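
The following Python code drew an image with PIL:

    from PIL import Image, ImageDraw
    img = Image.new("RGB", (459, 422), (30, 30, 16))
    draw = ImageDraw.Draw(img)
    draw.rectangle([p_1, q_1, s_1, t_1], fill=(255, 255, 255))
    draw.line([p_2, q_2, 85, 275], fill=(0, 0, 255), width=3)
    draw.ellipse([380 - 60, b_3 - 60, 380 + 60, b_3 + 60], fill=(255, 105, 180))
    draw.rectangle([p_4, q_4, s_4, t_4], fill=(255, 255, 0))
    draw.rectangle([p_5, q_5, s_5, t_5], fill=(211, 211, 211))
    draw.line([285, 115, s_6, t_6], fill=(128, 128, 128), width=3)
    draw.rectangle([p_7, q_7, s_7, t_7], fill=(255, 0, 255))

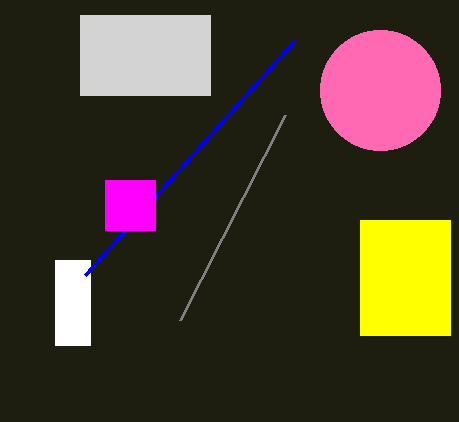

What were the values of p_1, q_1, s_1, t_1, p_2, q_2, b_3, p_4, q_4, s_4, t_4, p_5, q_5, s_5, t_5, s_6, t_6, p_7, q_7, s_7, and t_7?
p_1 = 55; q_1 = 260; s_1 = 90; t_1 = 345; p_2 = 295; q_2 = 40; b_3 = 90; p_4 = 360; q_4 = 220; s_4 = 450; t_4 = 335; p_5 = 80; q_5 = 15; s_5 = 210; t_5 = 95; s_6 = 180; t_6 = 320; p_7 = 105; q_7 = 180; s_7 = 155; t_7 = 230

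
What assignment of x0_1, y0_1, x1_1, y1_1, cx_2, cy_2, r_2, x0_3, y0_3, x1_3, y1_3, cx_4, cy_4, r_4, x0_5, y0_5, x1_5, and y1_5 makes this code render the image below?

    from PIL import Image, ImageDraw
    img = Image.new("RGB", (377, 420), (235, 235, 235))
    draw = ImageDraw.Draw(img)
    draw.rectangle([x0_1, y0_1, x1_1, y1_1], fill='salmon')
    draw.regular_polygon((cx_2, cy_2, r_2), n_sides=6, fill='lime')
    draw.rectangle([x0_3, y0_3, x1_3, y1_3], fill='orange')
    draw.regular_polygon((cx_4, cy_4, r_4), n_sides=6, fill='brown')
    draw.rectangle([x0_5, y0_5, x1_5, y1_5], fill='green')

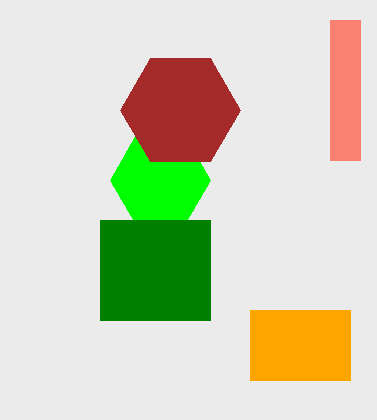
x0_1 = 330; y0_1 = 20; x1_1 = 360; y1_1 = 160; cx_2 = 160; cy_2 = 180; r_2 = 50; x0_3 = 250; y0_3 = 310; x1_3 = 350; y1_3 = 380; cx_4 = 180; cy_4 = 110; r_4 = 60; x0_5 = 100; y0_5 = 220; x1_5 = 210; y1_5 = 320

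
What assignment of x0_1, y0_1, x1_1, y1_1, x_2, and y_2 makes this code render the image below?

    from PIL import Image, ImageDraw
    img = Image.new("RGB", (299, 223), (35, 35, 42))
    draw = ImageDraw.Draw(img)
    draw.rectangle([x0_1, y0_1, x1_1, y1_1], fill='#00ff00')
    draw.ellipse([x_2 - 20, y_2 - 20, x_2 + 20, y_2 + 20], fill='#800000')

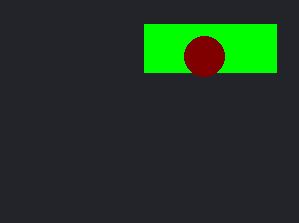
x0_1 = 144; y0_1 = 24; x1_1 = 276; y1_1 = 72; x_2 = 204; y_2 = 56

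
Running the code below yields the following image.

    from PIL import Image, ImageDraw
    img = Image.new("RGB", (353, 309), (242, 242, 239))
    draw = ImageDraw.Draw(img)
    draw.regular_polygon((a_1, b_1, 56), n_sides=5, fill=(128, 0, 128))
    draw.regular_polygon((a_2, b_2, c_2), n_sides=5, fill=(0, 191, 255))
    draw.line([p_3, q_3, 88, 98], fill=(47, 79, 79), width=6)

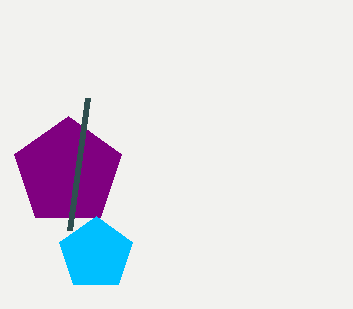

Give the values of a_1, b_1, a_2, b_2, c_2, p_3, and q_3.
a_1 = 68, b_1 = 172, a_2 = 96, b_2 = 254, c_2 = 38, p_3 = 70, q_3 = 230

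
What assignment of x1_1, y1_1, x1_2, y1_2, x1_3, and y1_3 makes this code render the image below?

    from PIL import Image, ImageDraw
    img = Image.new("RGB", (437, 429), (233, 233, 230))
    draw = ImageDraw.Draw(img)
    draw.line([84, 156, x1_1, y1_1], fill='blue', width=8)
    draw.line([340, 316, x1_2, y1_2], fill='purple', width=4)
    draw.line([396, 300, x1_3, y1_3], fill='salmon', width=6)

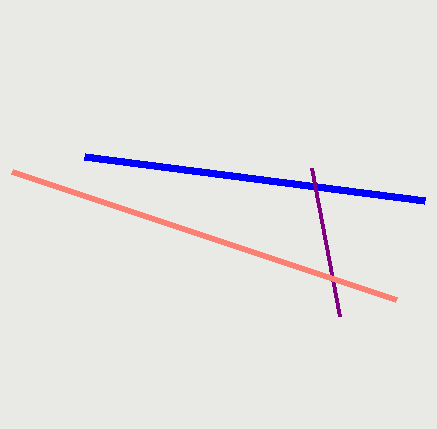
x1_1 = 424; y1_1 = 200; x1_2 = 312; y1_2 = 168; x1_3 = 12; y1_3 = 172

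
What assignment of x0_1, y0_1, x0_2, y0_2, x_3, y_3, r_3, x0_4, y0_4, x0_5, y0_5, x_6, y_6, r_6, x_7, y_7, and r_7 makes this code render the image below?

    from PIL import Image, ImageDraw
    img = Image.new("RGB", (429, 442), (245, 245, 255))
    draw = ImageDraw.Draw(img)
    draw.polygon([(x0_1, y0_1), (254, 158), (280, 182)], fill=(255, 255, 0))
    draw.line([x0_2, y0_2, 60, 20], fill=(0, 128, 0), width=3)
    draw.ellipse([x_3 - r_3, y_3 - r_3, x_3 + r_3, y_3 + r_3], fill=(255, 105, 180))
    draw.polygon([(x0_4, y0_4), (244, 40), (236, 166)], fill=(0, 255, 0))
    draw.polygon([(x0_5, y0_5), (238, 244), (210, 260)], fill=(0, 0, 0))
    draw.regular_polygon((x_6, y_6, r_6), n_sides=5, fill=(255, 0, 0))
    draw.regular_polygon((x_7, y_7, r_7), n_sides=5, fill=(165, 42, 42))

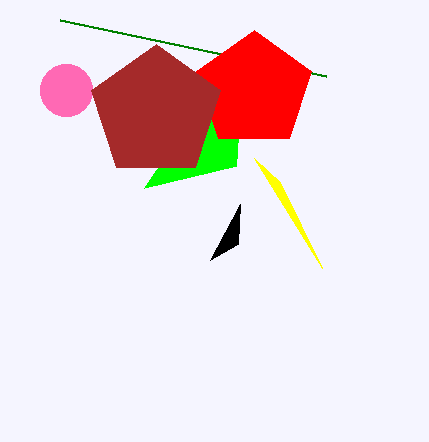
x0_1 = 322, y0_1 = 268, x0_2 = 326, y0_2 = 76, x_3 = 66, y_3 = 90, r_3 = 26, x0_4 = 144, y0_4 = 188, x0_5 = 240, y0_5 = 204, x_6 = 254, y_6 = 90, r_6 = 60, x_7 = 156, y_7 = 112, r_7 = 68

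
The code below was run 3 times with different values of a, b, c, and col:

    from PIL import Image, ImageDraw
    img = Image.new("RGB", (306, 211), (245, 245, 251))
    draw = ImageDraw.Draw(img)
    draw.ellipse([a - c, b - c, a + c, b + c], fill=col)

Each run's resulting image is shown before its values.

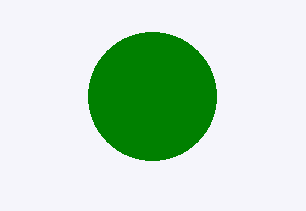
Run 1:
a = 152; b = 96; c = 64; col = 'green'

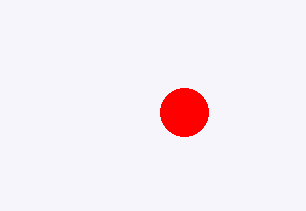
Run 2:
a = 184; b = 112; c = 24; col = 'red'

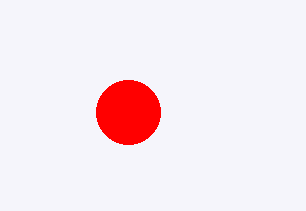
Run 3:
a = 128, b = 112, c = 32, col = 'red'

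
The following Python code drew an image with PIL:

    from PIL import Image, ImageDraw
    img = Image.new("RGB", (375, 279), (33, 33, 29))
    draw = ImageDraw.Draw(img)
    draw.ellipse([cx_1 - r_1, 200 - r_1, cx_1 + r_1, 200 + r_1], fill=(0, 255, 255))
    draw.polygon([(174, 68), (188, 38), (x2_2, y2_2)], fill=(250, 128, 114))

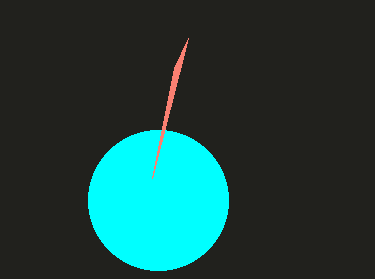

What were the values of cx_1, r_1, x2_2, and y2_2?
cx_1 = 158
r_1 = 70
x2_2 = 152
y2_2 = 178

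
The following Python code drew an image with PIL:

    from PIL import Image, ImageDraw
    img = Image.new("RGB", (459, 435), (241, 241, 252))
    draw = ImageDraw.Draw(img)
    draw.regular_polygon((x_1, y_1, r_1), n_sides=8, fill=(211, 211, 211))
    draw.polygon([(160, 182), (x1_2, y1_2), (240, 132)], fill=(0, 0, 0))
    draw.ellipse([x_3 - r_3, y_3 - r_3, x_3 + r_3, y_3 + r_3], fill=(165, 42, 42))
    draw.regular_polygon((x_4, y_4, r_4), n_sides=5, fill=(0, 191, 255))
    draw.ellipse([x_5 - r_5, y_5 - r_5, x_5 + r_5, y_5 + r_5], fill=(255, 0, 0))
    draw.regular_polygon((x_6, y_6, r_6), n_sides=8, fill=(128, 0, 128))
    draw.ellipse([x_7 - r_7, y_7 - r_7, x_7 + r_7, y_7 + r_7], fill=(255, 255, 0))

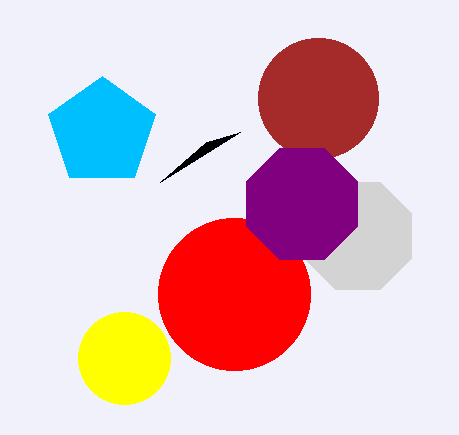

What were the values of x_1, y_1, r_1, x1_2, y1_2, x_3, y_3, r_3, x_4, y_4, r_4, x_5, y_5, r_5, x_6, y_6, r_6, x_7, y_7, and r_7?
x_1 = 358; y_1 = 236; r_1 = 58; x1_2 = 206; y1_2 = 142; x_3 = 318; y_3 = 98; r_3 = 60; x_4 = 102; y_4 = 132; r_4 = 56; x_5 = 234; y_5 = 294; r_5 = 76; x_6 = 302; y_6 = 204; r_6 = 60; x_7 = 124; y_7 = 358; r_7 = 46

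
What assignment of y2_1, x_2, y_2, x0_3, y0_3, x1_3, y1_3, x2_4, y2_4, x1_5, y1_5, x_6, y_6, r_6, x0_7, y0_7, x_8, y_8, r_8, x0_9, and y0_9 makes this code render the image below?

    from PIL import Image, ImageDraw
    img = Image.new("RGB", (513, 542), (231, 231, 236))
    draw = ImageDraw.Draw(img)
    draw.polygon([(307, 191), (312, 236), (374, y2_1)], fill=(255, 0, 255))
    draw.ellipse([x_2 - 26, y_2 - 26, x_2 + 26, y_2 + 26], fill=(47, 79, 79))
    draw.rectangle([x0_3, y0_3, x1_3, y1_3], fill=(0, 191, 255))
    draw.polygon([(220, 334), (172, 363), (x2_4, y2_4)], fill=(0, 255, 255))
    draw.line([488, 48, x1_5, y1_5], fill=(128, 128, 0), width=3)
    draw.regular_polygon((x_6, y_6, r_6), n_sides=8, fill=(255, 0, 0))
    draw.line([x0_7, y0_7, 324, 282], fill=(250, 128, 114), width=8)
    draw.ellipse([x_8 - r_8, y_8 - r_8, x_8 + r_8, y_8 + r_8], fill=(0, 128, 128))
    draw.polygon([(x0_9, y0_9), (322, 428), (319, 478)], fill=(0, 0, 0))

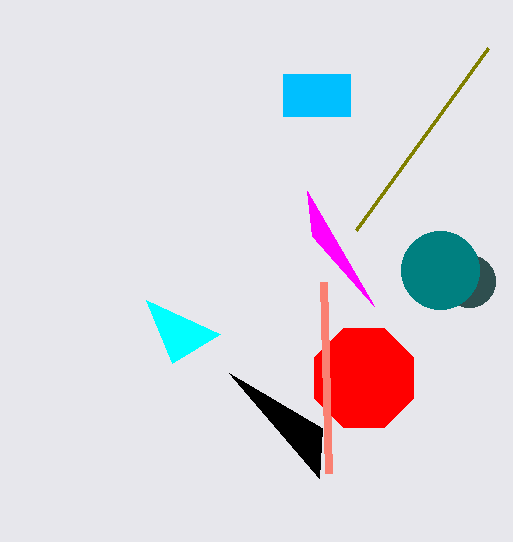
y2_1 = 306; x_2 = 469; y_2 = 281; x0_3 = 283; y0_3 = 74; x1_3 = 350; y1_3 = 116; x2_4 = 146; y2_4 = 300; x1_5 = 356; y1_5 = 230; x_6 = 364; y_6 = 378; r_6 = 54; x0_7 = 329; y0_7 = 473; x_8 = 440; y_8 = 270; r_8 = 39; x0_9 = 229; y0_9 = 373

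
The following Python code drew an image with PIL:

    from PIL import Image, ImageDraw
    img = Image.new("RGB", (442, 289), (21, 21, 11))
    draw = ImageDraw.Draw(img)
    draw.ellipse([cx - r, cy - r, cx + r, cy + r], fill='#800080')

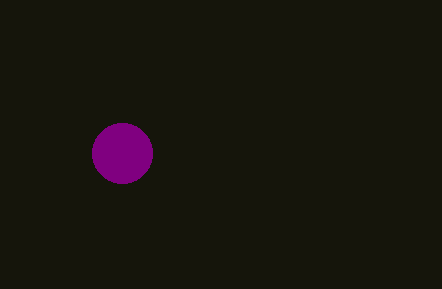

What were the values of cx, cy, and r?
cx = 122
cy = 153
r = 30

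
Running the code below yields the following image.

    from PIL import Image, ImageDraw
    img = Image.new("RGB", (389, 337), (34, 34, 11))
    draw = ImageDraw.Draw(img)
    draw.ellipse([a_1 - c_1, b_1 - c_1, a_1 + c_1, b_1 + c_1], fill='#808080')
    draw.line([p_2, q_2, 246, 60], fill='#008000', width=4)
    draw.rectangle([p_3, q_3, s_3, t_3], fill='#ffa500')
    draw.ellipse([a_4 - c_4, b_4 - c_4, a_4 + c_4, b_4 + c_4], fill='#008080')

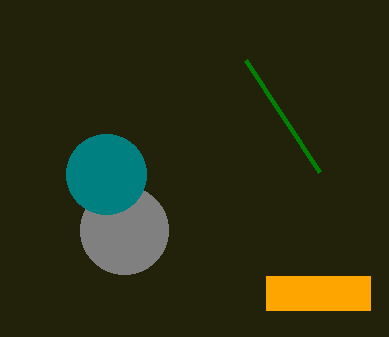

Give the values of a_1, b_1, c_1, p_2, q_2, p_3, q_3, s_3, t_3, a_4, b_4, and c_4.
a_1 = 124, b_1 = 230, c_1 = 44, p_2 = 320, q_2 = 172, p_3 = 266, q_3 = 276, s_3 = 370, t_3 = 310, a_4 = 106, b_4 = 174, c_4 = 40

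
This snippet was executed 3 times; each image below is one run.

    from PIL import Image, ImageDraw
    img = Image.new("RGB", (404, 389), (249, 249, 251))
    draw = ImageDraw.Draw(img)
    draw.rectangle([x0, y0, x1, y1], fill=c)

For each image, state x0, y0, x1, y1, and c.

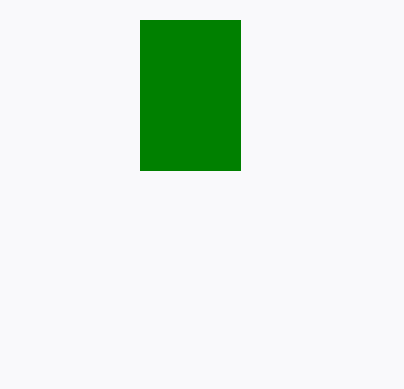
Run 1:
x0 = 140; y0 = 20; x1 = 240; y1 = 170; c = 'green'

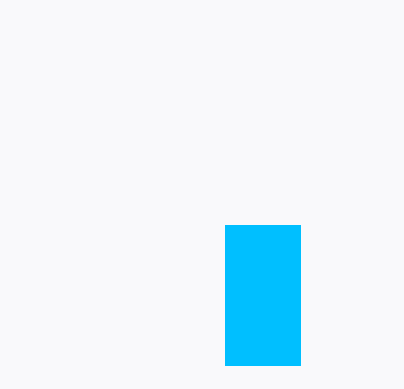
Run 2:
x0 = 225, y0 = 225, x1 = 300, y1 = 365, c = 'deepskyblue'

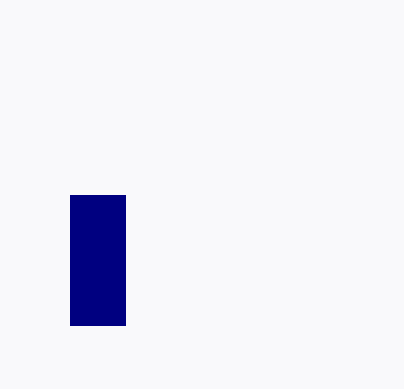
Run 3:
x0 = 70
y0 = 195
x1 = 125
y1 = 325
c = 'navy'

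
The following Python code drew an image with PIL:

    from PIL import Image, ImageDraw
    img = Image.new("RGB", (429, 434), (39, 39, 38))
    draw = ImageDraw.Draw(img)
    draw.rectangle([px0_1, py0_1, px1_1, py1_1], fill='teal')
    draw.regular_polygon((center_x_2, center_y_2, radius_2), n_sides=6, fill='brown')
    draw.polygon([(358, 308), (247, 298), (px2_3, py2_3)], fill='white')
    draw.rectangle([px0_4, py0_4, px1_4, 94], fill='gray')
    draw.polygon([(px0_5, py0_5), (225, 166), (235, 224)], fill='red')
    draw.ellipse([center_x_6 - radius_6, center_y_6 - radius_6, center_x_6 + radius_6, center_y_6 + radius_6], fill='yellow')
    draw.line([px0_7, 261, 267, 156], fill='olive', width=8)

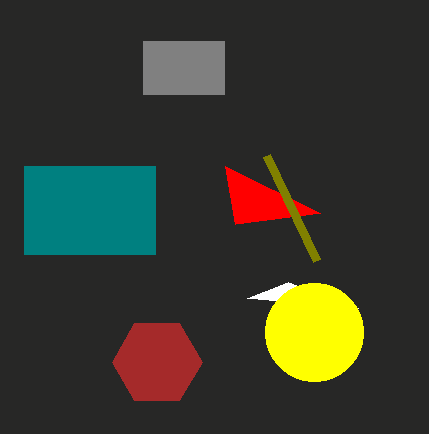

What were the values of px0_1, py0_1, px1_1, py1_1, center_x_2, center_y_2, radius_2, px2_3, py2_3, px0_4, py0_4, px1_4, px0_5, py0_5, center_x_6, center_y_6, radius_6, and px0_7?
px0_1 = 24; py0_1 = 166; px1_1 = 155; py1_1 = 254; center_x_2 = 157; center_y_2 = 362; radius_2 = 45; px2_3 = 288; py2_3 = 282; px0_4 = 143; py0_4 = 41; px1_4 = 224; px0_5 = 320; py0_5 = 213; center_x_6 = 314; center_y_6 = 332; radius_6 = 49; px0_7 = 317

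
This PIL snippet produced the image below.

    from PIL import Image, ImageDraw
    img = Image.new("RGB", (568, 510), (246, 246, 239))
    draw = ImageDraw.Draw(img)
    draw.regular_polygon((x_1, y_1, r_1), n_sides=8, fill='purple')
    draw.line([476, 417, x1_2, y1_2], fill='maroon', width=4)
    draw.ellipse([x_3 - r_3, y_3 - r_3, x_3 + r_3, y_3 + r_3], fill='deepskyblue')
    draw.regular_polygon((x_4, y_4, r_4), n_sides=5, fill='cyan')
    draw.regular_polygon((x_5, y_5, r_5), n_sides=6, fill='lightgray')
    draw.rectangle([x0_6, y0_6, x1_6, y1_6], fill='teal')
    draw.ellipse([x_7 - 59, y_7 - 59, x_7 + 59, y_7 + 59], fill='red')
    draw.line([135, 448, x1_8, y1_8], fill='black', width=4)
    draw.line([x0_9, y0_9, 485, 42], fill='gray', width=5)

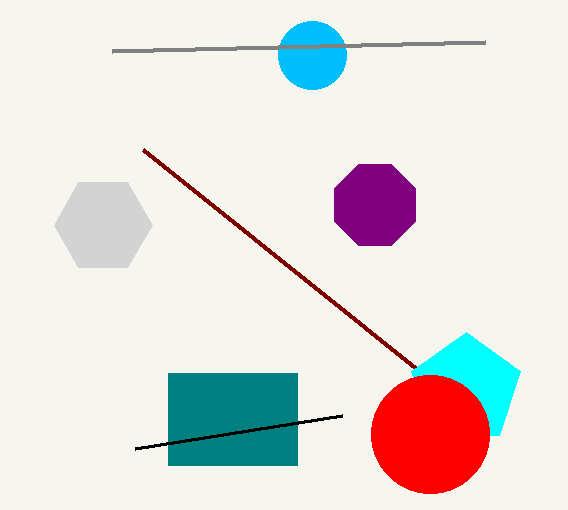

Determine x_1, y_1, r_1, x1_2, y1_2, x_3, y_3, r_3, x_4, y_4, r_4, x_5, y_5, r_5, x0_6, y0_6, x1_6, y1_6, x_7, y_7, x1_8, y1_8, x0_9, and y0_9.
x_1 = 375, y_1 = 205, r_1 = 44, x1_2 = 143, y1_2 = 150, x_3 = 312, y_3 = 55, r_3 = 34, x_4 = 466, y_4 = 389, r_4 = 57, x_5 = 103, y_5 = 225, r_5 = 49, x0_6 = 168, y0_6 = 373, x1_6 = 297, y1_6 = 465, x_7 = 430, y_7 = 434, x1_8 = 342, y1_8 = 415, x0_9 = 112, y0_9 = 51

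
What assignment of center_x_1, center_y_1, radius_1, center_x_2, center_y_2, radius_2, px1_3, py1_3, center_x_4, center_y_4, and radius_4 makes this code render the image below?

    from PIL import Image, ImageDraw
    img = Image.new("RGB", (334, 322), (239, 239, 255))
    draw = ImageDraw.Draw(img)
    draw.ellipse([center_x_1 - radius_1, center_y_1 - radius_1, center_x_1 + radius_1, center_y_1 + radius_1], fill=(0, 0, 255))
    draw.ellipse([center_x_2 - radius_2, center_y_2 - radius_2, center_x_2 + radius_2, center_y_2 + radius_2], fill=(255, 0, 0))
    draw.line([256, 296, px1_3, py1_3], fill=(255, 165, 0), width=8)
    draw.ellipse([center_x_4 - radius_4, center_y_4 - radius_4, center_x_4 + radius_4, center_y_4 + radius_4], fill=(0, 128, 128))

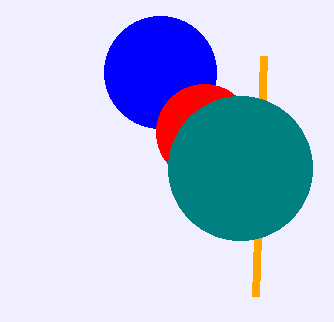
center_x_1 = 160
center_y_1 = 72
radius_1 = 56
center_x_2 = 204
center_y_2 = 132
radius_2 = 48
px1_3 = 264
py1_3 = 56
center_x_4 = 240
center_y_4 = 168
radius_4 = 72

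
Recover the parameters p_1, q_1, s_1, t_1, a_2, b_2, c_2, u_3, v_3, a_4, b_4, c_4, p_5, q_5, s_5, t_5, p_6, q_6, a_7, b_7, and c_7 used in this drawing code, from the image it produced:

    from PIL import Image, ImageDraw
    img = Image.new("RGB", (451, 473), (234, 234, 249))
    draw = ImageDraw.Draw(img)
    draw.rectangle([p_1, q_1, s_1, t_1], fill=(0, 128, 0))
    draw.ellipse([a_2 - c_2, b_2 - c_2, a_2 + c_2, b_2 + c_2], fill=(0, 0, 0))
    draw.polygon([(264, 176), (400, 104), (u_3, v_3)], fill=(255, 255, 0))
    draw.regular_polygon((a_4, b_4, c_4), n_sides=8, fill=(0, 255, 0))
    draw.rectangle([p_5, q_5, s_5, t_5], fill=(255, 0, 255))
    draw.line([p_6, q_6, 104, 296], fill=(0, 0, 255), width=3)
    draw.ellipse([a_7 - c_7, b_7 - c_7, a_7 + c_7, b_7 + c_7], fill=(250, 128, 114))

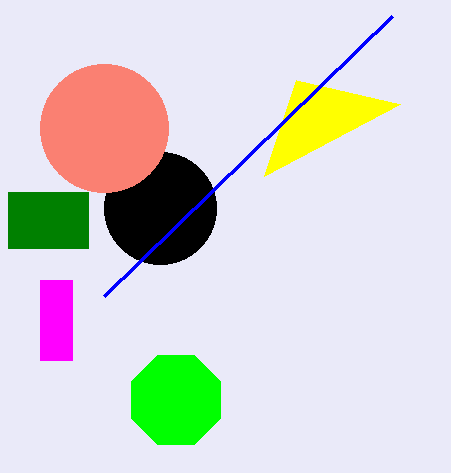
p_1 = 8; q_1 = 192; s_1 = 88; t_1 = 248; a_2 = 160; b_2 = 208; c_2 = 56; u_3 = 296; v_3 = 80; a_4 = 176; b_4 = 400; c_4 = 48; p_5 = 40; q_5 = 280; s_5 = 72; t_5 = 360; p_6 = 392; q_6 = 16; a_7 = 104; b_7 = 128; c_7 = 64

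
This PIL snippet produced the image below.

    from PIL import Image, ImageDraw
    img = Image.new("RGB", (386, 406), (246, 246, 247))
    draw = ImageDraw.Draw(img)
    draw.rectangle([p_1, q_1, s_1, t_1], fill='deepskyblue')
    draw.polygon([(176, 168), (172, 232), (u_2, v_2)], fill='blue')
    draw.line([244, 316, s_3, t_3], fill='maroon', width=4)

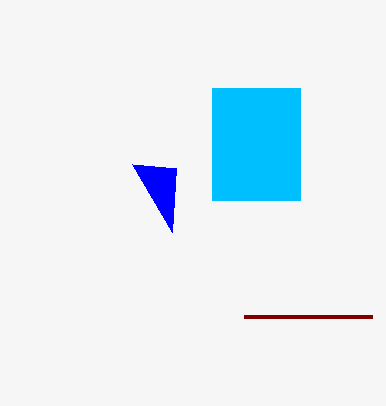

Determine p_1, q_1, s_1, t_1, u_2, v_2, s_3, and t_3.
p_1 = 212, q_1 = 88, s_1 = 300, t_1 = 200, u_2 = 132, v_2 = 164, s_3 = 372, t_3 = 316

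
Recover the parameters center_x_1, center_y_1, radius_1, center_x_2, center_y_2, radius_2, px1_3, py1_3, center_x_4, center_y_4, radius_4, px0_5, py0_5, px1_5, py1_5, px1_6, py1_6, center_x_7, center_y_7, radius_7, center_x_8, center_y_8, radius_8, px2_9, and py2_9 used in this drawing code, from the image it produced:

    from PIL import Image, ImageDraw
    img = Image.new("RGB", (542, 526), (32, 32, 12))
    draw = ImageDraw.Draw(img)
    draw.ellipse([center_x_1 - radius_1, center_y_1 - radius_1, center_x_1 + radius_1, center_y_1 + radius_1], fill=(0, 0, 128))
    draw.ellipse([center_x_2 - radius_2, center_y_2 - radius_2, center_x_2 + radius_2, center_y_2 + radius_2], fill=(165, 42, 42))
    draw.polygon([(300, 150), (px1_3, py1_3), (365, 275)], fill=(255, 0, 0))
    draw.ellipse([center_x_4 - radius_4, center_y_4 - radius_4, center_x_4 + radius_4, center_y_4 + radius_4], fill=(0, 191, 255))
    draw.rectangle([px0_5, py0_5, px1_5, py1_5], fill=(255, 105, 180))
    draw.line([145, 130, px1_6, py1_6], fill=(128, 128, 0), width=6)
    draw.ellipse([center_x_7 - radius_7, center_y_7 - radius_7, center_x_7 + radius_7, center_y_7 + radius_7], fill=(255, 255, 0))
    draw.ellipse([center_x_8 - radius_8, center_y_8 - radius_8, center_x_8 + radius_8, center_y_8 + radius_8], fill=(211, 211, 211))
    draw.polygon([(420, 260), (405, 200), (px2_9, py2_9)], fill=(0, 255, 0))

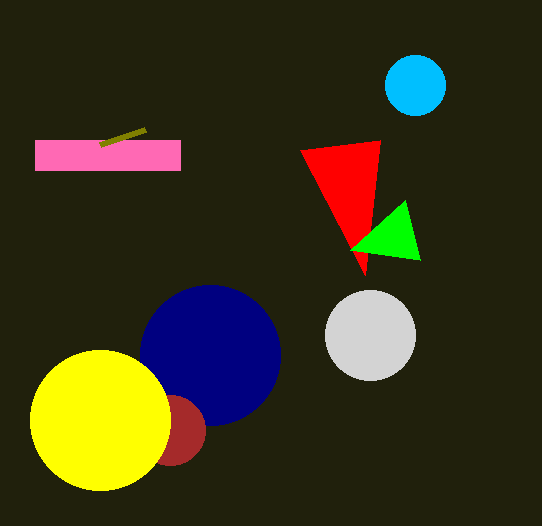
center_x_1 = 210; center_y_1 = 355; radius_1 = 70; center_x_2 = 170; center_y_2 = 430; radius_2 = 35; px1_3 = 380; py1_3 = 140; center_x_4 = 415; center_y_4 = 85; radius_4 = 30; px0_5 = 35; py0_5 = 140; px1_5 = 180; py1_5 = 170; px1_6 = 100; py1_6 = 145; center_x_7 = 100; center_y_7 = 420; radius_7 = 70; center_x_8 = 370; center_y_8 = 335; radius_8 = 45; px2_9 = 350; py2_9 = 250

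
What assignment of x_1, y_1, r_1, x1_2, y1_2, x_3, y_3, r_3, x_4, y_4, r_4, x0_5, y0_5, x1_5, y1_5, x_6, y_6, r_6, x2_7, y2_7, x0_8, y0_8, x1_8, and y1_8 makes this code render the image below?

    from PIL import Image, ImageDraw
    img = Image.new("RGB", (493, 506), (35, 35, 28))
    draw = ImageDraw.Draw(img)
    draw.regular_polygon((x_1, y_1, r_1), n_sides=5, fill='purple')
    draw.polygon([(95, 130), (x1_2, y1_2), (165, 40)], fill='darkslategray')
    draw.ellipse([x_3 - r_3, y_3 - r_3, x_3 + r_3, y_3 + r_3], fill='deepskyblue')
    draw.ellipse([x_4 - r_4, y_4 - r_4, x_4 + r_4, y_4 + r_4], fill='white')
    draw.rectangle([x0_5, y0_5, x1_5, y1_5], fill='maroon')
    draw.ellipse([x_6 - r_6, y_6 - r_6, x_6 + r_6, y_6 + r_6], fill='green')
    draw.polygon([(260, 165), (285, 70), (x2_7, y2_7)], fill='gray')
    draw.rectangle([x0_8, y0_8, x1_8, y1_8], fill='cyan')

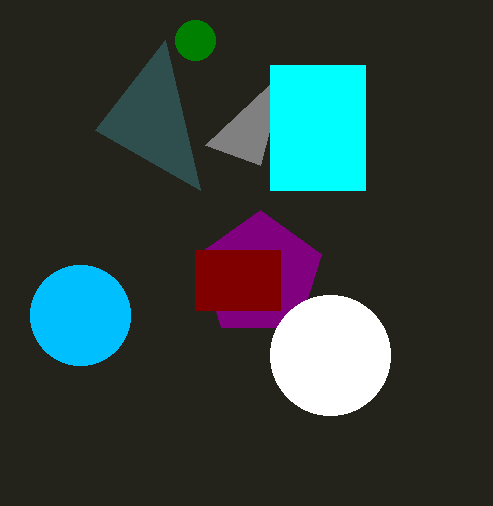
x_1 = 260
y_1 = 275
r_1 = 65
x1_2 = 200
y1_2 = 190
x_3 = 80
y_3 = 315
r_3 = 50
x_4 = 330
y_4 = 355
r_4 = 60
x0_5 = 195
y0_5 = 250
x1_5 = 280
y1_5 = 310
x_6 = 195
y_6 = 40
r_6 = 20
x2_7 = 205
y2_7 = 145
x0_8 = 270
y0_8 = 65
x1_8 = 365
y1_8 = 190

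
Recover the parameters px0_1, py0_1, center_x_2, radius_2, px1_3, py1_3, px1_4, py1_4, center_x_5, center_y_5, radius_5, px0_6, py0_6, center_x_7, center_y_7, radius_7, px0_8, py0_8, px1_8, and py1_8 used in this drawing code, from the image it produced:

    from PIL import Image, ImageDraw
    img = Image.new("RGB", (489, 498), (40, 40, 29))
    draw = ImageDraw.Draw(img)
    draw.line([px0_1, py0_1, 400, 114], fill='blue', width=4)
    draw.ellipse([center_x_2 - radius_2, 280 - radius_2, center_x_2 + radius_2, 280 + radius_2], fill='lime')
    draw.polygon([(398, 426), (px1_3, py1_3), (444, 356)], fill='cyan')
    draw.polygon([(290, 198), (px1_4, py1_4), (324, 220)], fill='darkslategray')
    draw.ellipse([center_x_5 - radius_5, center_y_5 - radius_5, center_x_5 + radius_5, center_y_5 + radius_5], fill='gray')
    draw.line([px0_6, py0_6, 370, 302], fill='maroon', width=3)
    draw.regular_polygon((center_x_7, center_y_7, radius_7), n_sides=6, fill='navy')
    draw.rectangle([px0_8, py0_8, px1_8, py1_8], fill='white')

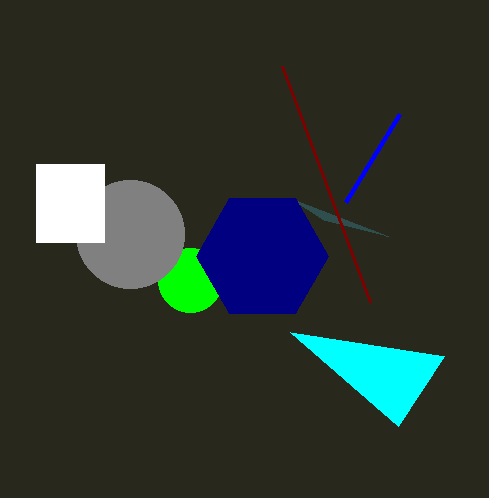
px0_1 = 346, py0_1 = 202, center_x_2 = 190, radius_2 = 32, px1_3 = 290, py1_3 = 332, px1_4 = 388, py1_4 = 236, center_x_5 = 130, center_y_5 = 234, radius_5 = 54, px0_6 = 282, py0_6 = 66, center_x_7 = 262, center_y_7 = 256, radius_7 = 66, px0_8 = 36, py0_8 = 164, px1_8 = 104, py1_8 = 242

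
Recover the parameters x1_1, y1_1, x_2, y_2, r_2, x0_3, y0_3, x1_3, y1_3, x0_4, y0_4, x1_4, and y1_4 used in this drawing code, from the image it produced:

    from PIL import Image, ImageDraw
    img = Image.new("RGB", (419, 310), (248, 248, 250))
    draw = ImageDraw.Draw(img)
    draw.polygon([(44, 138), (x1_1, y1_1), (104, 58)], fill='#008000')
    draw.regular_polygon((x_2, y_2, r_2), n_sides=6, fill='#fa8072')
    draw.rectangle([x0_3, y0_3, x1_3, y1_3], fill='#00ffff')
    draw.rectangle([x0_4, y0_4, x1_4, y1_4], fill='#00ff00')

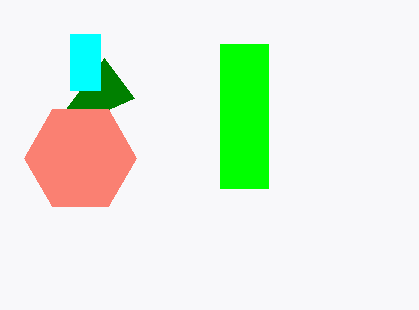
x1_1 = 134; y1_1 = 98; x_2 = 80; y_2 = 158; r_2 = 56; x0_3 = 70; y0_3 = 34; x1_3 = 100; y1_3 = 90; x0_4 = 220; y0_4 = 44; x1_4 = 268; y1_4 = 188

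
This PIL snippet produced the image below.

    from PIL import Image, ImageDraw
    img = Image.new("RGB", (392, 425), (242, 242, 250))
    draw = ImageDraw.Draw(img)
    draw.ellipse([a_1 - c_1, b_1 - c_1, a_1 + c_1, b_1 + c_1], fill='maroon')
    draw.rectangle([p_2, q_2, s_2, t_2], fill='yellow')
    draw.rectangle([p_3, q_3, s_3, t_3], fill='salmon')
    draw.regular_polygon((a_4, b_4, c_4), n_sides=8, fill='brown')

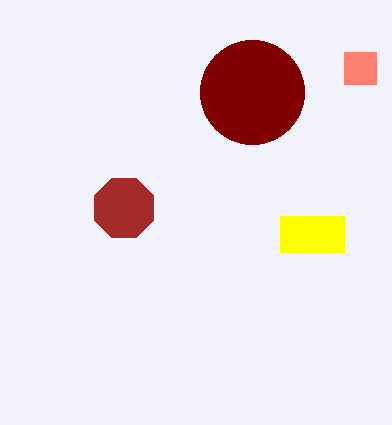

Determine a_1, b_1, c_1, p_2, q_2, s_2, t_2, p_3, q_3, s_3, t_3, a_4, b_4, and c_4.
a_1 = 252
b_1 = 92
c_1 = 52
p_2 = 280
q_2 = 216
s_2 = 344
t_2 = 252
p_3 = 344
q_3 = 52
s_3 = 376
t_3 = 84
a_4 = 124
b_4 = 208
c_4 = 32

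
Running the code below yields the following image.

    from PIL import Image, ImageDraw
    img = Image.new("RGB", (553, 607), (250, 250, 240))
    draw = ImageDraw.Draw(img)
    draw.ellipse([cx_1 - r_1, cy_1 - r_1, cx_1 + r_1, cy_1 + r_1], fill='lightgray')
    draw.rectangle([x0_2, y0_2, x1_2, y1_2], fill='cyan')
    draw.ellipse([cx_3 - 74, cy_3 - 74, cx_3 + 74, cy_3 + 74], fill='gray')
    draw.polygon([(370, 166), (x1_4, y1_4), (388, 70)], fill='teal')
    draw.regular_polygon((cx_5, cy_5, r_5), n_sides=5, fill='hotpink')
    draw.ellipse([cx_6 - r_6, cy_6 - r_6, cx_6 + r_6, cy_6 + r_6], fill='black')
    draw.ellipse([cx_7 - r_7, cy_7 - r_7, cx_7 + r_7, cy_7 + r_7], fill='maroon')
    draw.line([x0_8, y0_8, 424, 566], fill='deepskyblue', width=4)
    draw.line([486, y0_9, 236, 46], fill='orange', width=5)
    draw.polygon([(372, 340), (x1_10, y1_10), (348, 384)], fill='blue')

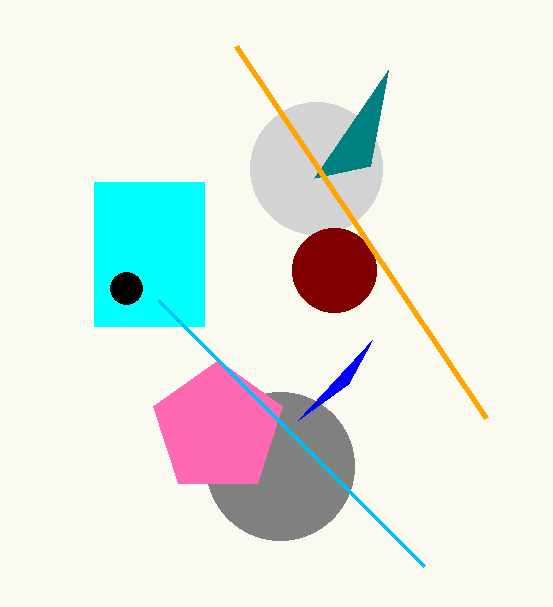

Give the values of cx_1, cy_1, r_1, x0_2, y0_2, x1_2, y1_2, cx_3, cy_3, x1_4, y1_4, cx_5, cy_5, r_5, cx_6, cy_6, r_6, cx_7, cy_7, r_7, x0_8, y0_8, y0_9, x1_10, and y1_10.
cx_1 = 316, cy_1 = 168, r_1 = 66, x0_2 = 94, y0_2 = 182, x1_2 = 204, y1_2 = 326, cx_3 = 280, cy_3 = 466, x1_4 = 314, y1_4 = 178, cx_5 = 218, cy_5 = 428, r_5 = 68, cx_6 = 126, cy_6 = 288, r_6 = 16, cx_7 = 334, cy_7 = 270, r_7 = 42, x0_8 = 158, y0_8 = 300, y0_9 = 418, x1_10 = 298, y1_10 = 420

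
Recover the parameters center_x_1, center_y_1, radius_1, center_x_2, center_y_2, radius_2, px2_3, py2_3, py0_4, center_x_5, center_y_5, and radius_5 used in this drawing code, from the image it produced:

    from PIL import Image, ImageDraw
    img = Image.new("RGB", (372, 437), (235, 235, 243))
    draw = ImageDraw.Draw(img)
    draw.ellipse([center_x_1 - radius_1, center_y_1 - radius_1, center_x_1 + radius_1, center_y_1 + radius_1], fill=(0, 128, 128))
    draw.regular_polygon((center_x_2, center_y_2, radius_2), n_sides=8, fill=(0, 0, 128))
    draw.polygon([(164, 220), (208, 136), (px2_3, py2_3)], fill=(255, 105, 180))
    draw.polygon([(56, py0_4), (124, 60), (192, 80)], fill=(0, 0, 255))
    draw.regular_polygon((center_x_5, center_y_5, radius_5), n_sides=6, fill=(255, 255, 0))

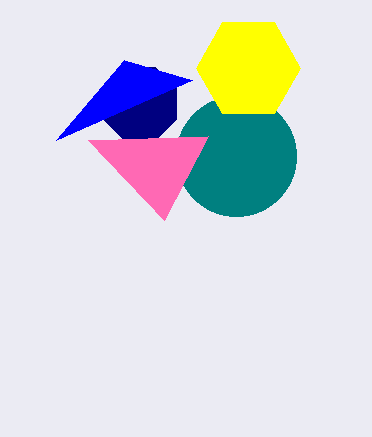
center_x_1 = 236, center_y_1 = 156, radius_1 = 60, center_x_2 = 140, center_y_2 = 104, radius_2 = 40, px2_3 = 88, py2_3 = 140, py0_4 = 140, center_x_5 = 248, center_y_5 = 68, radius_5 = 52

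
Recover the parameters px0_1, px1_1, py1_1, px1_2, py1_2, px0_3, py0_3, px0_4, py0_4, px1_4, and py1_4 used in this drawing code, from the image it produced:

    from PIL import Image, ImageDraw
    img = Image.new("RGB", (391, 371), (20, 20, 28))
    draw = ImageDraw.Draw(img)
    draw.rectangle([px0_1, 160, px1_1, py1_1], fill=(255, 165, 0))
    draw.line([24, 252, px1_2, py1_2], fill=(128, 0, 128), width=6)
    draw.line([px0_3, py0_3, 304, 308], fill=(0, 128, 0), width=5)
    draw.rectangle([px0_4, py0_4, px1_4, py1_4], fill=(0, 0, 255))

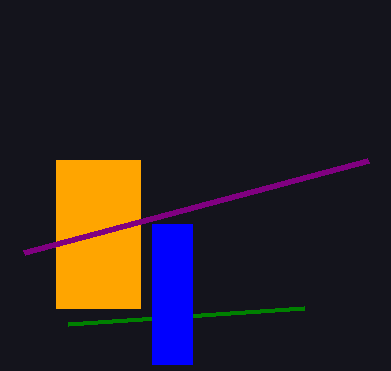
px0_1 = 56; px1_1 = 140; py1_1 = 308; px1_2 = 368; py1_2 = 160; px0_3 = 68; py0_3 = 324; px0_4 = 152; py0_4 = 224; px1_4 = 192; py1_4 = 364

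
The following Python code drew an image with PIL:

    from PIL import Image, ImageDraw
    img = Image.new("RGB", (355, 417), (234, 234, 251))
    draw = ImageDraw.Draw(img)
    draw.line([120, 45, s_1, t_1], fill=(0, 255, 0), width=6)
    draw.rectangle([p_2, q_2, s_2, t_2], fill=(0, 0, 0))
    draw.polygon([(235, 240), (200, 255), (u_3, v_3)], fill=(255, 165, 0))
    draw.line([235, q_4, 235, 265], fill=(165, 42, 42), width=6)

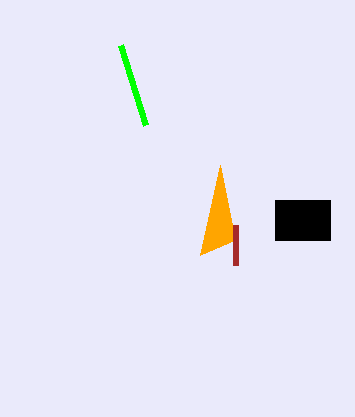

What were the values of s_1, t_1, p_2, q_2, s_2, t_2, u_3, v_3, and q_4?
s_1 = 145, t_1 = 125, p_2 = 275, q_2 = 200, s_2 = 330, t_2 = 240, u_3 = 220, v_3 = 165, q_4 = 225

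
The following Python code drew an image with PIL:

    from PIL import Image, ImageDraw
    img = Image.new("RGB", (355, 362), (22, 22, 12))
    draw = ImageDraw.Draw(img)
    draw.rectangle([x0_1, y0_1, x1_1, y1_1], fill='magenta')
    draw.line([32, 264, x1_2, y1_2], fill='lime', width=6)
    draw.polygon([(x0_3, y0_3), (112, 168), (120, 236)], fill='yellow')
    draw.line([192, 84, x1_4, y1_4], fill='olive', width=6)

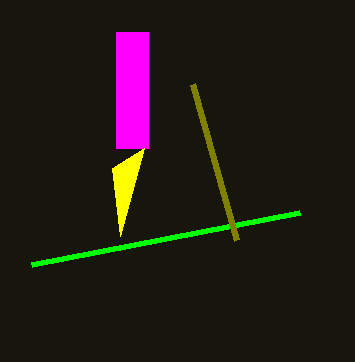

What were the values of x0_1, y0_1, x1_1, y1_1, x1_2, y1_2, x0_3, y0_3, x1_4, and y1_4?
x0_1 = 116; y0_1 = 32; x1_1 = 148; y1_1 = 148; x1_2 = 300; y1_2 = 212; x0_3 = 144; y0_3 = 148; x1_4 = 236; y1_4 = 240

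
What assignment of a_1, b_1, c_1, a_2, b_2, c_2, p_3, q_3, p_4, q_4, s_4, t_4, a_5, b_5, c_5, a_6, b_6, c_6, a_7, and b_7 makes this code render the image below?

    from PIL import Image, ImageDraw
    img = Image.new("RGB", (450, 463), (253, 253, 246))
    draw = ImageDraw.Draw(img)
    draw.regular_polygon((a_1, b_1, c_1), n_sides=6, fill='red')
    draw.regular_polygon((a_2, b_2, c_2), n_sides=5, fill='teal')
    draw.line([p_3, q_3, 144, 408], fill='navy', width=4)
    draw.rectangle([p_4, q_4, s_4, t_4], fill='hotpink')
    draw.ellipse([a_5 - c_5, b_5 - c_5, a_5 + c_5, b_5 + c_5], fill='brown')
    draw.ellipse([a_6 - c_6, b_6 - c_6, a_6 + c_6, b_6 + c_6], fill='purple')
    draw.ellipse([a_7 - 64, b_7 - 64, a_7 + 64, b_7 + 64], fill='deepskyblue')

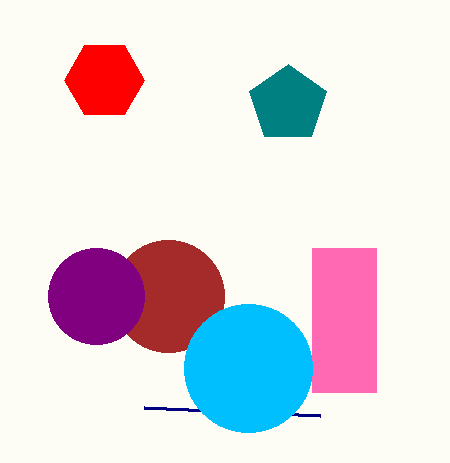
a_1 = 104, b_1 = 80, c_1 = 40, a_2 = 288, b_2 = 104, c_2 = 40, p_3 = 320, q_3 = 416, p_4 = 312, q_4 = 248, s_4 = 376, t_4 = 392, a_5 = 168, b_5 = 296, c_5 = 56, a_6 = 96, b_6 = 296, c_6 = 48, a_7 = 248, b_7 = 368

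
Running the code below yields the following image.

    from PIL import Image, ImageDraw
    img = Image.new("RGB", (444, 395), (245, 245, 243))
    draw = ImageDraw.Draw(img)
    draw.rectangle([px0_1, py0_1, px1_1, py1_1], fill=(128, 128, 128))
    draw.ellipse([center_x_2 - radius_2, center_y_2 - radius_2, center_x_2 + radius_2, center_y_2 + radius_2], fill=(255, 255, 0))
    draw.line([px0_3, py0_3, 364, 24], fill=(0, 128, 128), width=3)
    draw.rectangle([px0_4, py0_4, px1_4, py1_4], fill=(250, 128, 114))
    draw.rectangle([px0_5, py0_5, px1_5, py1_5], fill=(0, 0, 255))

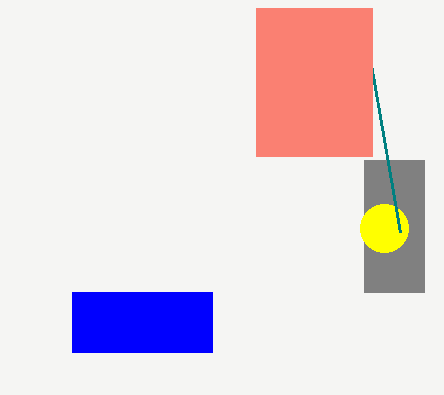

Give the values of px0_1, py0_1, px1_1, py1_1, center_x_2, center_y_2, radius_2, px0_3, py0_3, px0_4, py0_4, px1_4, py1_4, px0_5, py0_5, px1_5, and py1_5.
px0_1 = 364
py0_1 = 160
px1_1 = 424
py1_1 = 292
center_x_2 = 384
center_y_2 = 228
radius_2 = 24
px0_3 = 400
py0_3 = 232
px0_4 = 256
py0_4 = 8
px1_4 = 372
py1_4 = 156
px0_5 = 72
py0_5 = 292
px1_5 = 212
py1_5 = 352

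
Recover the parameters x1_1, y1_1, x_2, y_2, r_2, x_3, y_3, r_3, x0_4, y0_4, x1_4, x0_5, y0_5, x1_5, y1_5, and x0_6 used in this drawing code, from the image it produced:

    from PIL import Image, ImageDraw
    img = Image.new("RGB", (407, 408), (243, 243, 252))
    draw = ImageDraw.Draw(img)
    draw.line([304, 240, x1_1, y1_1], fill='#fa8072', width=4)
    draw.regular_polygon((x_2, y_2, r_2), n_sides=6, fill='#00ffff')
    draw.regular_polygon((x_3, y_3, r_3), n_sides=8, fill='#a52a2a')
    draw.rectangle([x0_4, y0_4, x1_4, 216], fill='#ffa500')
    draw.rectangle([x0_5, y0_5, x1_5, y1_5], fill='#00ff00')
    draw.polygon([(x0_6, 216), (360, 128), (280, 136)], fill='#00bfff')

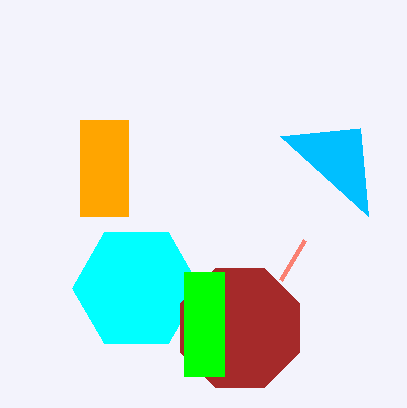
x1_1 = 280, y1_1 = 280, x_2 = 136, y_2 = 288, r_2 = 64, x_3 = 240, y_3 = 328, r_3 = 64, x0_4 = 80, y0_4 = 120, x1_4 = 128, x0_5 = 184, y0_5 = 272, x1_5 = 224, y1_5 = 376, x0_6 = 368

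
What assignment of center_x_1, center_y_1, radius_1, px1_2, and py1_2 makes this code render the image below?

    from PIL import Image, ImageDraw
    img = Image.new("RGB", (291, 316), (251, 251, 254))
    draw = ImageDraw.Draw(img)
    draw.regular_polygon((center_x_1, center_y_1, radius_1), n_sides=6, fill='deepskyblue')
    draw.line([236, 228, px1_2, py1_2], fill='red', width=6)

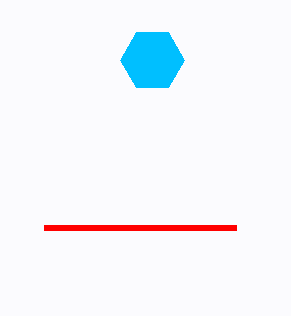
center_x_1 = 152; center_y_1 = 60; radius_1 = 32; px1_2 = 44; py1_2 = 228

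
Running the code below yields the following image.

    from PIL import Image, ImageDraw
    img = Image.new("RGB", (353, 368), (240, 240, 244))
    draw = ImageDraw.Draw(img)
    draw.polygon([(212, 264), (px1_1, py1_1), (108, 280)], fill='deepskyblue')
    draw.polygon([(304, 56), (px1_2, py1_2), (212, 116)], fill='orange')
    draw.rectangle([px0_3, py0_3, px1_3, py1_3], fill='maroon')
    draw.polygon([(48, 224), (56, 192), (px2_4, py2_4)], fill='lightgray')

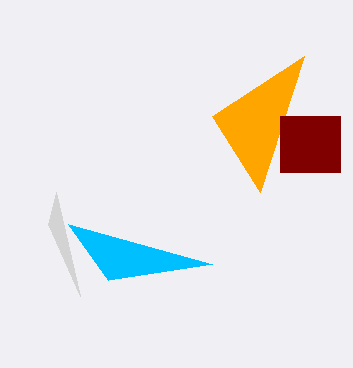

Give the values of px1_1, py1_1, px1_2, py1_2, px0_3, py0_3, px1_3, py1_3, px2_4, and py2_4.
px1_1 = 68
py1_1 = 224
px1_2 = 260
py1_2 = 192
px0_3 = 280
py0_3 = 116
px1_3 = 340
py1_3 = 172
px2_4 = 80
py2_4 = 296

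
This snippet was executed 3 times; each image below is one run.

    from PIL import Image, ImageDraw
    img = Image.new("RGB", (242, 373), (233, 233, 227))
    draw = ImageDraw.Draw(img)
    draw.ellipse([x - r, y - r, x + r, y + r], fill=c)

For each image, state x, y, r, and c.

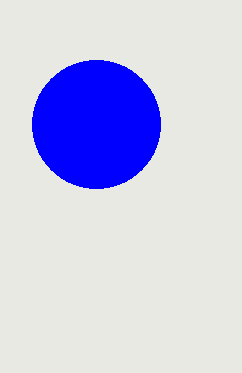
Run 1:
x = 96
y = 124
r = 64
c = 'blue'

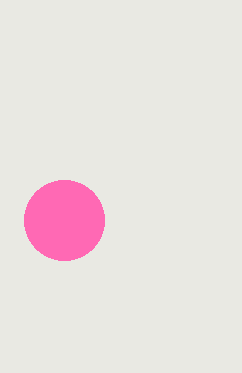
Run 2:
x = 64, y = 220, r = 40, c = 'hotpink'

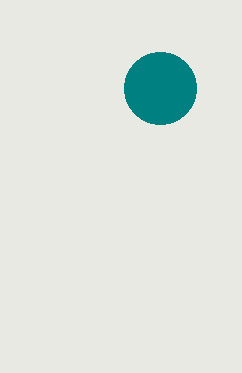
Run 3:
x = 160; y = 88; r = 36; c = 'teal'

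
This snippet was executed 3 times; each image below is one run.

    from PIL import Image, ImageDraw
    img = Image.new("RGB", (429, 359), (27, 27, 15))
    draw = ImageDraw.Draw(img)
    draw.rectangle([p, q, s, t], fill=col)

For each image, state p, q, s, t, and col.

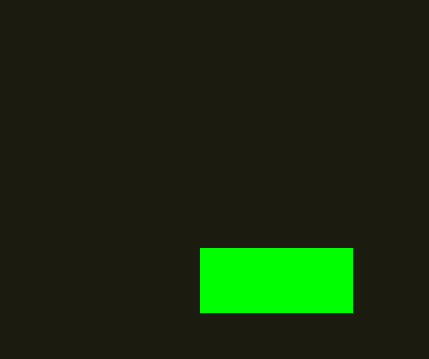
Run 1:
p = 200, q = 248, s = 352, t = 312, col = 'lime'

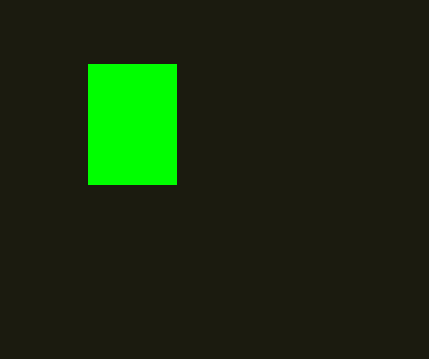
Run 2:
p = 88; q = 64; s = 176; t = 184; col = 'lime'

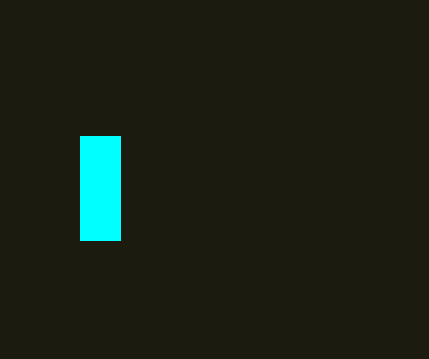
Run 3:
p = 80, q = 136, s = 120, t = 240, col = 'cyan'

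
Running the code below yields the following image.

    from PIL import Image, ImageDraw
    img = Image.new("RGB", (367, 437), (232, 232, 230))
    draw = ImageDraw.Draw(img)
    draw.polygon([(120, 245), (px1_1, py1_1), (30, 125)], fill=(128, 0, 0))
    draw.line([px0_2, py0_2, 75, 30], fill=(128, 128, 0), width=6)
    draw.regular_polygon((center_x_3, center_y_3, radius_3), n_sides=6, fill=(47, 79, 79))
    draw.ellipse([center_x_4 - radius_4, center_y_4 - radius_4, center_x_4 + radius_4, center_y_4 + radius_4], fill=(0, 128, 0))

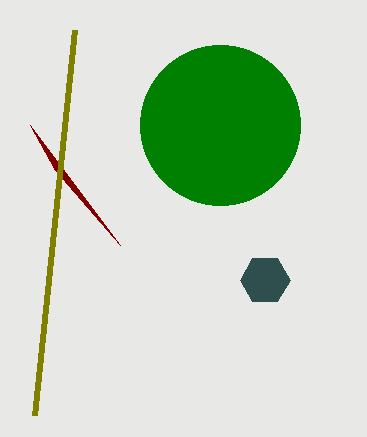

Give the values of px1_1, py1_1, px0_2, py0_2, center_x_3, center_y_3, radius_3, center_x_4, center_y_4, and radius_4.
px1_1 = 55; py1_1 = 170; px0_2 = 35; py0_2 = 415; center_x_3 = 265; center_y_3 = 280; radius_3 = 25; center_x_4 = 220; center_y_4 = 125; radius_4 = 80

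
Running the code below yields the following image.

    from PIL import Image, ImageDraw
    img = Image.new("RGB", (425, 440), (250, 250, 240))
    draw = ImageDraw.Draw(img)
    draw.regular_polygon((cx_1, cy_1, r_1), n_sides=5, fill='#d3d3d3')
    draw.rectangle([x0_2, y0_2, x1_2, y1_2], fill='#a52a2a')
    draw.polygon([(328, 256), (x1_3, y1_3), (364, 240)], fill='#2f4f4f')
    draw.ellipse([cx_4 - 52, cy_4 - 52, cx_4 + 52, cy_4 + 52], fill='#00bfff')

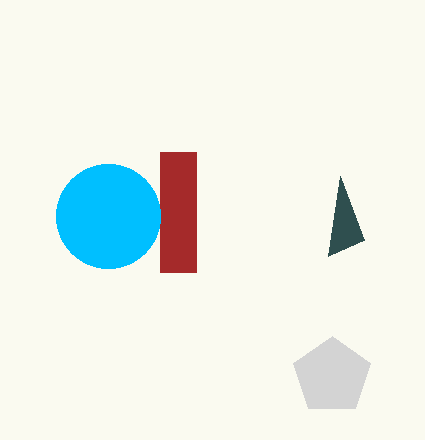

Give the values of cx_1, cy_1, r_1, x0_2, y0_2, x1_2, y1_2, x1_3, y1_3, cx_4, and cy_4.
cx_1 = 332
cy_1 = 376
r_1 = 40
x0_2 = 160
y0_2 = 152
x1_2 = 196
y1_2 = 272
x1_3 = 340
y1_3 = 176
cx_4 = 108
cy_4 = 216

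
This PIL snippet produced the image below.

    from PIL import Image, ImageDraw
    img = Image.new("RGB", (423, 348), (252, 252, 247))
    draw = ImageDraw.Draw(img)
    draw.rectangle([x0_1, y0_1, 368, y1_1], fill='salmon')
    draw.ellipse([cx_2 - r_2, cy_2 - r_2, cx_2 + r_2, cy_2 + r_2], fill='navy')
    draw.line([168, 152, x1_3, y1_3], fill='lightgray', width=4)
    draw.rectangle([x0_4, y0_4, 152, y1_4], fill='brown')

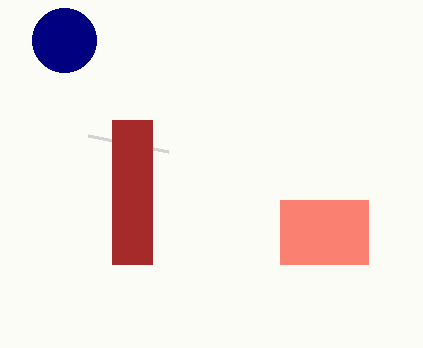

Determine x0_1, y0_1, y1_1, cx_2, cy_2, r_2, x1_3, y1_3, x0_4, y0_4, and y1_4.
x0_1 = 280; y0_1 = 200; y1_1 = 264; cx_2 = 64; cy_2 = 40; r_2 = 32; x1_3 = 88; y1_3 = 136; x0_4 = 112; y0_4 = 120; y1_4 = 264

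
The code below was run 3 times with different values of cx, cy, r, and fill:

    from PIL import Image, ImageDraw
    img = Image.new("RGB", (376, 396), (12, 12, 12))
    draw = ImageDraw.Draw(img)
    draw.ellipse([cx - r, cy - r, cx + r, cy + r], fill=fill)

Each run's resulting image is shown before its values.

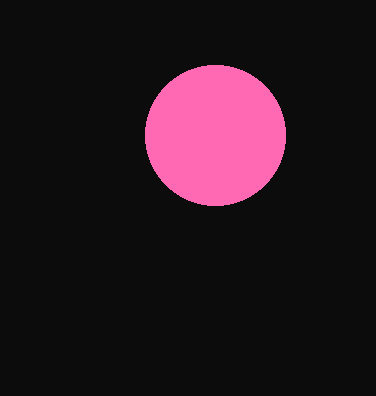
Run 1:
cx = 215, cy = 135, r = 70, fill = 'hotpink'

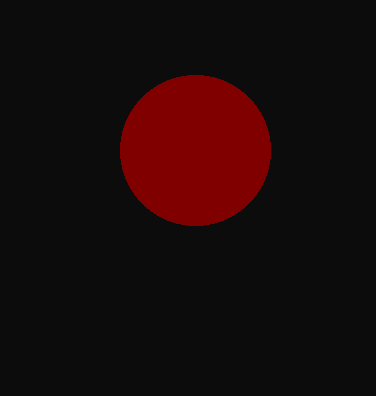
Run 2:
cx = 195; cy = 150; r = 75; fill = 'maroon'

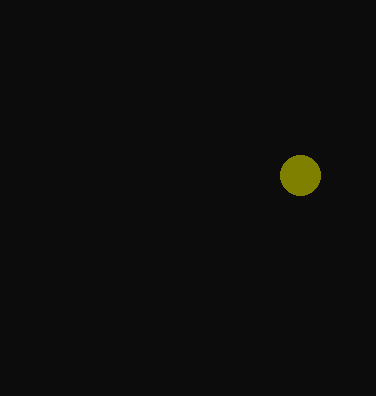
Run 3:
cx = 300; cy = 175; r = 20; fill = 'olive'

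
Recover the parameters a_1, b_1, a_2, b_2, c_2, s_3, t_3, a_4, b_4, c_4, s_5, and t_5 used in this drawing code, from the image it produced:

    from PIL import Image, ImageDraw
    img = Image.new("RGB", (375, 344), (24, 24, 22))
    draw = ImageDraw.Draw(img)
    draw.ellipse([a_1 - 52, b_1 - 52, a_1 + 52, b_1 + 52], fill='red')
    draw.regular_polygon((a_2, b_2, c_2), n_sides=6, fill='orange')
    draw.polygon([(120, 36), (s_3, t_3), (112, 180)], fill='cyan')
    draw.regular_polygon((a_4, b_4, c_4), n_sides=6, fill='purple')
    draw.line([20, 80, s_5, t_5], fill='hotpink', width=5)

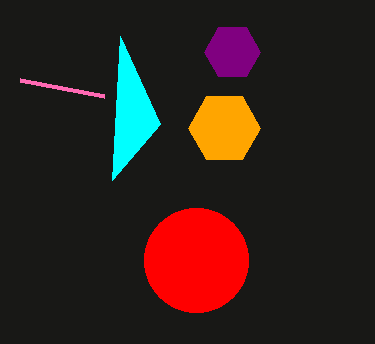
a_1 = 196; b_1 = 260; a_2 = 224; b_2 = 128; c_2 = 36; s_3 = 160; t_3 = 124; a_4 = 232; b_4 = 52; c_4 = 28; s_5 = 104; t_5 = 96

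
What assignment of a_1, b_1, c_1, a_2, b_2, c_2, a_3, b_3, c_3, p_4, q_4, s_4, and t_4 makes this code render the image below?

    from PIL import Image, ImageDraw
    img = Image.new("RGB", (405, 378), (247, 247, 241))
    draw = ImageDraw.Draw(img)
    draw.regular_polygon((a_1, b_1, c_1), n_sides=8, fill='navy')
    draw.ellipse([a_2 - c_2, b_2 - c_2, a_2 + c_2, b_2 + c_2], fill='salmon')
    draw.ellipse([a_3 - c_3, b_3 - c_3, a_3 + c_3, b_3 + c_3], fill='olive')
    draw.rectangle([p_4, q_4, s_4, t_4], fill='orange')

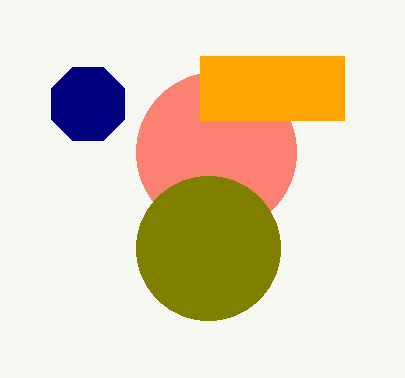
a_1 = 88; b_1 = 104; c_1 = 40; a_2 = 216; b_2 = 152; c_2 = 80; a_3 = 208; b_3 = 248; c_3 = 72; p_4 = 200; q_4 = 56; s_4 = 344; t_4 = 120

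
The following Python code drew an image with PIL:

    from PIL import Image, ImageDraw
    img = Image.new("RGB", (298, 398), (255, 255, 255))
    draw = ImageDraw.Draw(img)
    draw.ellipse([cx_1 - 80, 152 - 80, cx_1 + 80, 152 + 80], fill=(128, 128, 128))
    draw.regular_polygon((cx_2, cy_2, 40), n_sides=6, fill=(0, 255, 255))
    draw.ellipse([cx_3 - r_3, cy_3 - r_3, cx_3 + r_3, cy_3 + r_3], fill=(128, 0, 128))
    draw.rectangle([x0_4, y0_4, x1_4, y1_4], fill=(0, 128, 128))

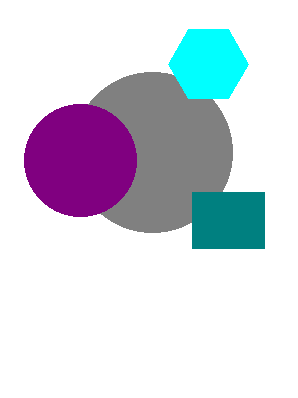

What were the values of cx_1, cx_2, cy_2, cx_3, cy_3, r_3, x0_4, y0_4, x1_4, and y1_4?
cx_1 = 152, cx_2 = 208, cy_2 = 64, cx_3 = 80, cy_3 = 160, r_3 = 56, x0_4 = 192, y0_4 = 192, x1_4 = 264, y1_4 = 248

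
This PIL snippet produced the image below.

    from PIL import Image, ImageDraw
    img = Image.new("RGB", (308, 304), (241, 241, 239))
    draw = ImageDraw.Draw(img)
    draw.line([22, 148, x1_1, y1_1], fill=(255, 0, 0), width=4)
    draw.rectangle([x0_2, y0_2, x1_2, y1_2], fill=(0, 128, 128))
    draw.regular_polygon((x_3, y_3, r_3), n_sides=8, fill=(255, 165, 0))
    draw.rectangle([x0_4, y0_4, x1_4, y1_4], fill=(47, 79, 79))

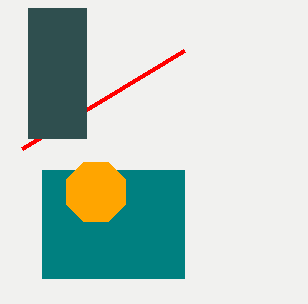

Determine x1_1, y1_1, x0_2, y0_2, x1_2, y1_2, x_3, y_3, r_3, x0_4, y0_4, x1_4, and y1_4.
x1_1 = 184
y1_1 = 50
x0_2 = 42
y0_2 = 170
x1_2 = 184
y1_2 = 278
x_3 = 96
y_3 = 192
r_3 = 32
x0_4 = 28
y0_4 = 8
x1_4 = 86
y1_4 = 138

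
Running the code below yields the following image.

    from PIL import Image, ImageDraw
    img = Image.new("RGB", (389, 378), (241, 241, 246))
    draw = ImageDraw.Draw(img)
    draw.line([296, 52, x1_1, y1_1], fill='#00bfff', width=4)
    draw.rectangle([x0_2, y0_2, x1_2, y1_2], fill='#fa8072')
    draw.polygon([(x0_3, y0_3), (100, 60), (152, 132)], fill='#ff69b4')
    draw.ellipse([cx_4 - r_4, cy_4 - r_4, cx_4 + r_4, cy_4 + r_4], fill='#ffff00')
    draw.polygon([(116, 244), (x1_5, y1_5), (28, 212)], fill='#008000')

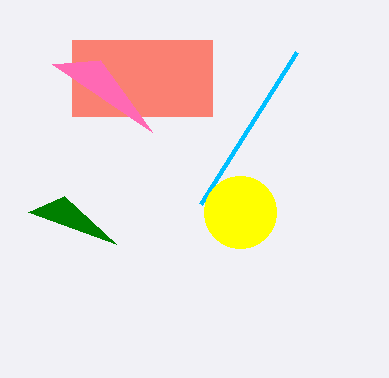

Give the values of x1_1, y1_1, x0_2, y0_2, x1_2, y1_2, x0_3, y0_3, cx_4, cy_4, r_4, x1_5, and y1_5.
x1_1 = 200, y1_1 = 204, x0_2 = 72, y0_2 = 40, x1_2 = 212, y1_2 = 116, x0_3 = 52, y0_3 = 64, cx_4 = 240, cy_4 = 212, r_4 = 36, x1_5 = 64, y1_5 = 196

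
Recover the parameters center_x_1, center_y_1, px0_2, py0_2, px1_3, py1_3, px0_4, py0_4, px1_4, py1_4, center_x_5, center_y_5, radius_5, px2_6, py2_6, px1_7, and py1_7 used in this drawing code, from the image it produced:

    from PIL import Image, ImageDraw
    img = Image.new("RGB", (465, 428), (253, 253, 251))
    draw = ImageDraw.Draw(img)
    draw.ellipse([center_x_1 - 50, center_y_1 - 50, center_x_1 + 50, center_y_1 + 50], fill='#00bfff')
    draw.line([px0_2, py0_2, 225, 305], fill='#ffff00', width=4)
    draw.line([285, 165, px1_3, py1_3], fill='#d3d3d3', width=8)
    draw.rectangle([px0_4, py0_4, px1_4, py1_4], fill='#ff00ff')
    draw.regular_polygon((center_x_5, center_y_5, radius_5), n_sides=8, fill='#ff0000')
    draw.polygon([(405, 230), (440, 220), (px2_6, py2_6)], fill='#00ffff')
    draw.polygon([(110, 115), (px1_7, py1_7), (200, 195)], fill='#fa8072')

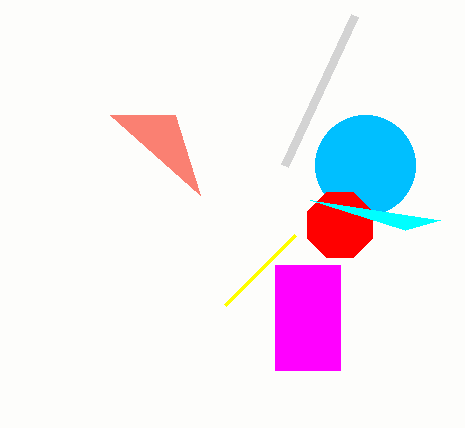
center_x_1 = 365; center_y_1 = 165; px0_2 = 295; py0_2 = 235; px1_3 = 355; py1_3 = 15; px0_4 = 275; py0_4 = 265; px1_4 = 340; py1_4 = 370; center_x_5 = 340; center_y_5 = 225; radius_5 = 35; px2_6 = 310; py2_6 = 200; px1_7 = 175; py1_7 = 115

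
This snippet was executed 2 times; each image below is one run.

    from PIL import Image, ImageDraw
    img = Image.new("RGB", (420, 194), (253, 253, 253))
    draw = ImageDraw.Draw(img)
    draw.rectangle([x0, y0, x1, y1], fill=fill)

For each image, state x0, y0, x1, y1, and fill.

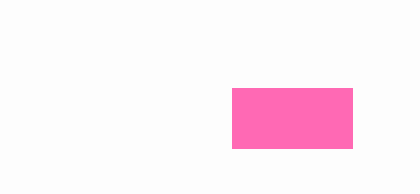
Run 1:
x0 = 232, y0 = 88, x1 = 352, y1 = 148, fill = 'hotpink'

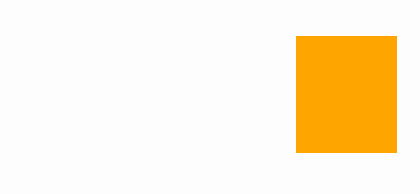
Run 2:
x0 = 296; y0 = 36; x1 = 396; y1 = 152; fill = 'orange'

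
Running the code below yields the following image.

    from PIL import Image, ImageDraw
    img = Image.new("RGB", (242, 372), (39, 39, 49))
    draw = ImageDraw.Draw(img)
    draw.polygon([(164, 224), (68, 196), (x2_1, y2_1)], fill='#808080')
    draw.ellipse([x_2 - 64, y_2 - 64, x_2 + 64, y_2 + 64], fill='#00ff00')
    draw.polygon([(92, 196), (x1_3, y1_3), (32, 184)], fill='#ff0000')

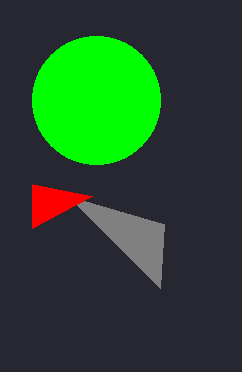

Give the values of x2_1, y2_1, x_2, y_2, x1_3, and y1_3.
x2_1 = 160
y2_1 = 288
x_2 = 96
y_2 = 100
x1_3 = 32
y1_3 = 228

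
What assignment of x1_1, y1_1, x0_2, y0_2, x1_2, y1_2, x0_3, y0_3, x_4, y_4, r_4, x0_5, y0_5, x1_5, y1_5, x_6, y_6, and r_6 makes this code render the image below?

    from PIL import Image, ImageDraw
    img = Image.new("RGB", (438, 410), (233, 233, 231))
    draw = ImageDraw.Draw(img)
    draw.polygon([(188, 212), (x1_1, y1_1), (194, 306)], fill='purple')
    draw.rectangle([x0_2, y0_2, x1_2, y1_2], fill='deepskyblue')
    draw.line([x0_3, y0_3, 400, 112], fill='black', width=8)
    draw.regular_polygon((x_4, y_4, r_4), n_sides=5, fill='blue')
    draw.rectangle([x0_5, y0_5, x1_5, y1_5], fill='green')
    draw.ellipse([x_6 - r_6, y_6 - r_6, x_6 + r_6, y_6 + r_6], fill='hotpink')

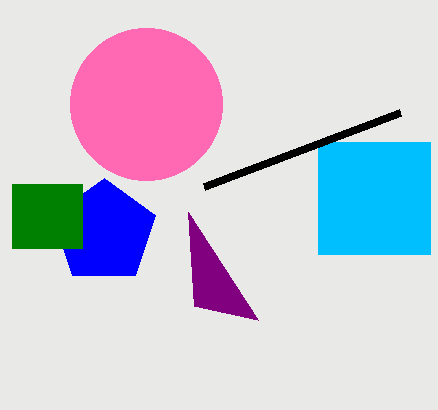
x1_1 = 258, y1_1 = 320, x0_2 = 318, y0_2 = 142, x1_2 = 430, y1_2 = 254, x0_3 = 204, y0_3 = 186, x_4 = 104, y_4 = 232, r_4 = 54, x0_5 = 12, y0_5 = 184, x1_5 = 82, y1_5 = 248, x_6 = 146, y_6 = 104, r_6 = 76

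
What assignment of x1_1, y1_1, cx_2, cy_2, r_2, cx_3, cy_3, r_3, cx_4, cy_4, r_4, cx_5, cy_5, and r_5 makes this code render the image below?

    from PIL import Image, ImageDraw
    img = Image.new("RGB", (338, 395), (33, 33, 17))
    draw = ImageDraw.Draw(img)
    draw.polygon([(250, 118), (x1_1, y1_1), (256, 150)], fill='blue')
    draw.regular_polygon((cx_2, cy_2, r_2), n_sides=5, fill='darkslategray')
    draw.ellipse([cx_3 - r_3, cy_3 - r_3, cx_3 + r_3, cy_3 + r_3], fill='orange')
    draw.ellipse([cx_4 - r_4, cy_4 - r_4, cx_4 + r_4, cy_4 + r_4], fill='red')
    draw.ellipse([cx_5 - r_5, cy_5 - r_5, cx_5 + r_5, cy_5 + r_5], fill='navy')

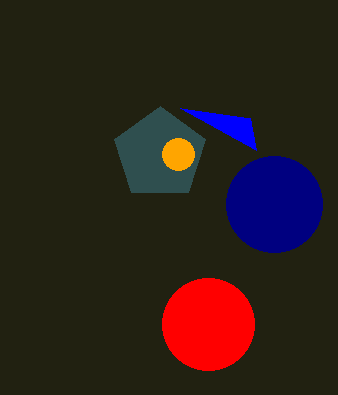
x1_1 = 180; y1_1 = 108; cx_2 = 160; cy_2 = 154; r_2 = 48; cx_3 = 178; cy_3 = 154; r_3 = 16; cx_4 = 208; cy_4 = 324; r_4 = 46; cx_5 = 274; cy_5 = 204; r_5 = 48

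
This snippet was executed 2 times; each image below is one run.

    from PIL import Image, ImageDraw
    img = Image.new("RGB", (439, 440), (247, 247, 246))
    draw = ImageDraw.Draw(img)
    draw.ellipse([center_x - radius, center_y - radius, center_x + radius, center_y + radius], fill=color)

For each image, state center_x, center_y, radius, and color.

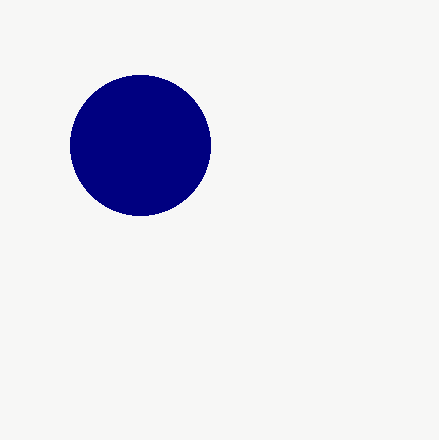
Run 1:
center_x = 140
center_y = 145
radius = 70
color = 'navy'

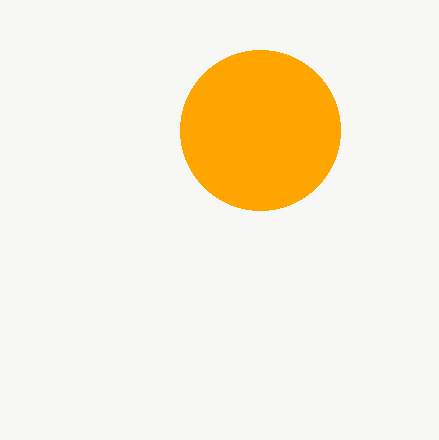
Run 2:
center_x = 260; center_y = 130; radius = 80; color = 'orange'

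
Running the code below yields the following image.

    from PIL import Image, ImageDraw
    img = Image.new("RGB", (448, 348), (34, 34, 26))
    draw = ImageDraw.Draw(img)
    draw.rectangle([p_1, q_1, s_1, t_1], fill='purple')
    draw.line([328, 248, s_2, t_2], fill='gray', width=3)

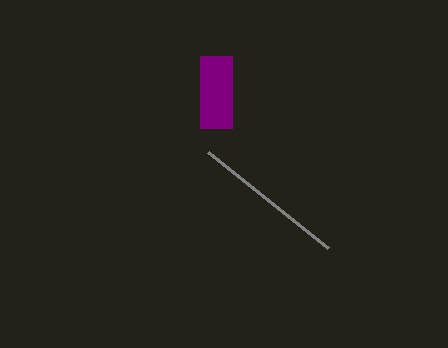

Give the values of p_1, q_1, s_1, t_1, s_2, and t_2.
p_1 = 200; q_1 = 56; s_1 = 232; t_1 = 128; s_2 = 208; t_2 = 152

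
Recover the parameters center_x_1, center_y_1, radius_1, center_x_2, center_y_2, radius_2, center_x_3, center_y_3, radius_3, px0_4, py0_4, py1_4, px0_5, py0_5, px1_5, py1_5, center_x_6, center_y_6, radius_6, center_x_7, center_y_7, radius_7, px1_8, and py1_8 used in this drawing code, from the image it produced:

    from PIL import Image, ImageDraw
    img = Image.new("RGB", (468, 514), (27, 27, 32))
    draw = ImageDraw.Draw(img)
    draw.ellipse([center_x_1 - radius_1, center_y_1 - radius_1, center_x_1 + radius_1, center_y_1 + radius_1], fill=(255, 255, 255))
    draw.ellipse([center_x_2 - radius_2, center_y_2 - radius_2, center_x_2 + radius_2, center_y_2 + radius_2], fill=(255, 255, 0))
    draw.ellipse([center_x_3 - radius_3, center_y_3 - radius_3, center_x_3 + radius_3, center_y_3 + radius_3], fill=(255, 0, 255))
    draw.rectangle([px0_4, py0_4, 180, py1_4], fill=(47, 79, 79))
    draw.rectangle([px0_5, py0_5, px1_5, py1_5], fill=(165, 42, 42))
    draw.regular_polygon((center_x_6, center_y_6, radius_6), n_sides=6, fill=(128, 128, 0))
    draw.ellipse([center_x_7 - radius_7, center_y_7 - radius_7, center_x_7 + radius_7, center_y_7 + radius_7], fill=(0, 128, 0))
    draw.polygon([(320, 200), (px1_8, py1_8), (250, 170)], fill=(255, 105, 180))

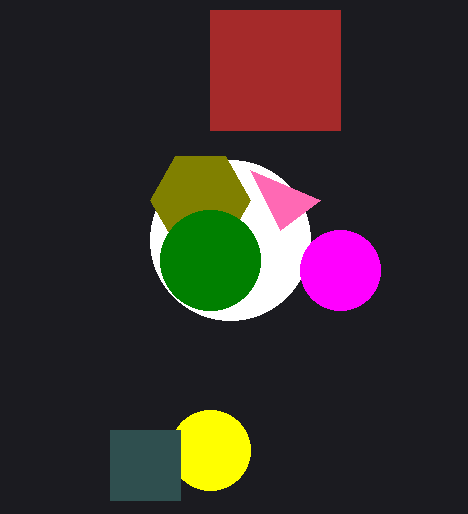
center_x_1 = 230; center_y_1 = 240; radius_1 = 80; center_x_2 = 210; center_y_2 = 450; radius_2 = 40; center_x_3 = 340; center_y_3 = 270; radius_3 = 40; px0_4 = 110; py0_4 = 430; py1_4 = 500; px0_5 = 210; py0_5 = 10; px1_5 = 340; py1_5 = 130; center_x_6 = 200; center_y_6 = 200; radius_6 = 50; center_x_7 = 210; center_y_7 = 260; radius_7 = 50; px1_8 = 280; py1_8 = 230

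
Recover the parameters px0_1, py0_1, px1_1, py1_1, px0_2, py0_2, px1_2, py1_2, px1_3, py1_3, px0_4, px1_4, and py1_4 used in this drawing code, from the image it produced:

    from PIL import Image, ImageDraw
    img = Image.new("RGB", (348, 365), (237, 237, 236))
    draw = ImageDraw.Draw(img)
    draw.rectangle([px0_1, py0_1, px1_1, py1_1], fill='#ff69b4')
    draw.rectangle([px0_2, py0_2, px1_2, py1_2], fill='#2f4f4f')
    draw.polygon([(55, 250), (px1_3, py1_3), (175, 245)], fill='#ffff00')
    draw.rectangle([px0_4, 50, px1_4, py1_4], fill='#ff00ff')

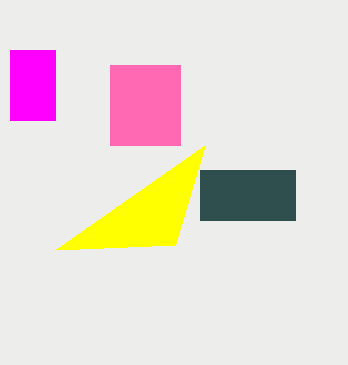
px0_1 = 110
py0_1 = 65
px1_1 = 180
py1_1 = 145
px0_2 = 200
py0_2 = 170
px1_2 = 295
py1_2 = 220
px1_3 = 205
py1_3 = 145
px0_4 = 10
px1_4 = 55
py1_4 = 120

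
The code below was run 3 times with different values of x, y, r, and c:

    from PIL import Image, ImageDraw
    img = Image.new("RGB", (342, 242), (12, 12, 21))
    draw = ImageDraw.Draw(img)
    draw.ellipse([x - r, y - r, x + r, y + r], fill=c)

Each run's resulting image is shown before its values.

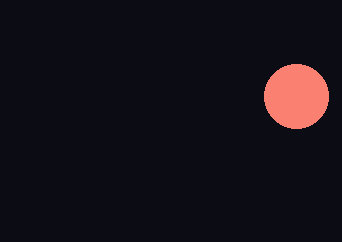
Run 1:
x = 296
y = 96
r = 32
c = 'salmon'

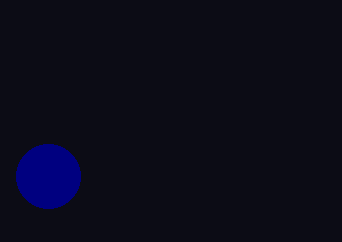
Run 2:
x = 48; y = 176; r = 32; c = 'navy'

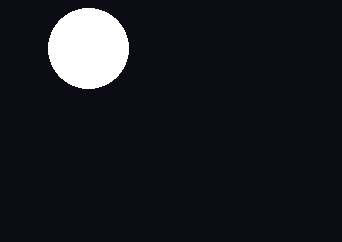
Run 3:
x = 88; y = 48; r = 40; c = 'white'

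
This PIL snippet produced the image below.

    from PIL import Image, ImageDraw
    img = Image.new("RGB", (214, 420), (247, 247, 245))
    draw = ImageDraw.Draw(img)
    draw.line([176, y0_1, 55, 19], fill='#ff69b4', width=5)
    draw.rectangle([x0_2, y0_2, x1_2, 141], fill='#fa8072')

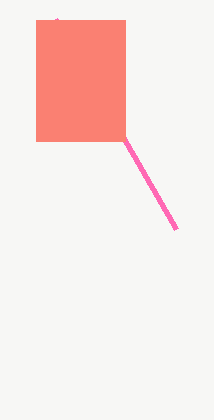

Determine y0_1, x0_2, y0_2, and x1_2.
y0_1 = 229, x0_2 = 36, y0_2 = 20, x1_2 = 125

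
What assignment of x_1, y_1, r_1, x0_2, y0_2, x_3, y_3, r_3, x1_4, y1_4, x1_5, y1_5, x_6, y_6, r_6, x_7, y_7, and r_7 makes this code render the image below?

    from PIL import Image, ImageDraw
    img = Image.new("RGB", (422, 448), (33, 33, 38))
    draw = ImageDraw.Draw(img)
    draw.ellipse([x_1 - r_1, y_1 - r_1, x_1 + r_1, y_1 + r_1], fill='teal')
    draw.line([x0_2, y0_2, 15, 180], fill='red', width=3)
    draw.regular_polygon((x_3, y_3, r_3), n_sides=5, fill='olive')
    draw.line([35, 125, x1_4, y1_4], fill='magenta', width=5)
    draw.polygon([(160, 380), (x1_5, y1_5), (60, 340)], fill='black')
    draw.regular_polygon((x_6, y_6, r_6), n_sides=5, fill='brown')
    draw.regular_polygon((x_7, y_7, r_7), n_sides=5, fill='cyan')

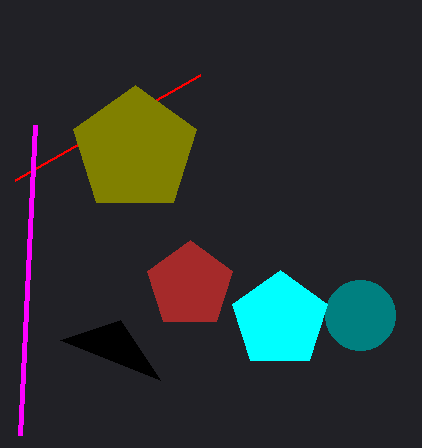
x_1 = 360, y_1 = 315, r_1 = 35, x0_2 = 200, y0_2 = 75, x_3 = 135, y_3 = 150, r_3 = 65, x1_4 = 20, y1_4 = 435, x1_5 = 120, y1_5 = 320, x_6 = 190, y_6 = 285, r_6 = 45, x_7 = 280, y_7 = 320, r_7 = 50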